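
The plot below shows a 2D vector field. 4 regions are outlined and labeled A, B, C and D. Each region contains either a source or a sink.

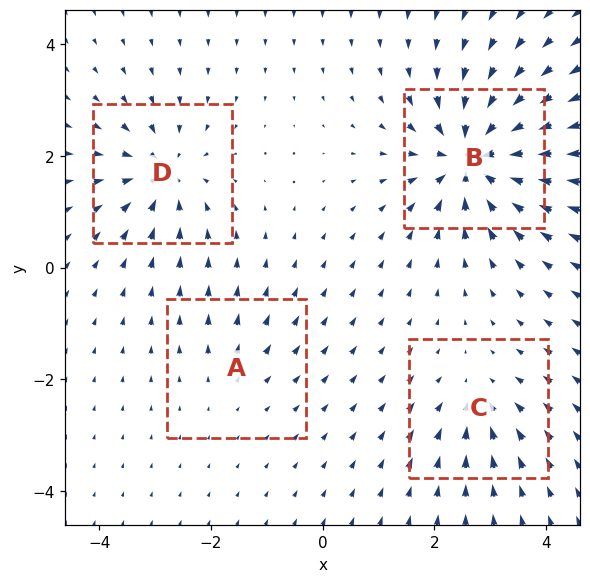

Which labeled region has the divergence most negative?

B

Divergence at each region's feature centre — A: about +2, B: about -9, C: about -4, D: about -6. Region B is most negative.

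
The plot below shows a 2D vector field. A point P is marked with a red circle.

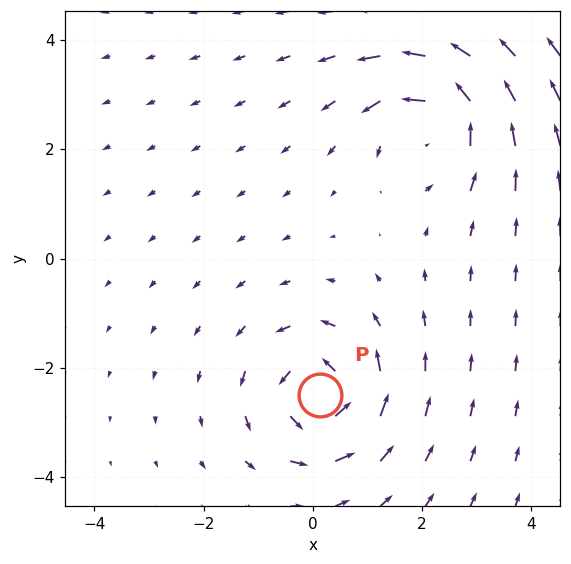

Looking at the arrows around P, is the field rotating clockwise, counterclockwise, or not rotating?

counterclockwise

Near P at (0.1, -2.5) the arrows circulate counterclockwise. The curl (z-component) there is about +6; positive curl means counterclockwise rotation.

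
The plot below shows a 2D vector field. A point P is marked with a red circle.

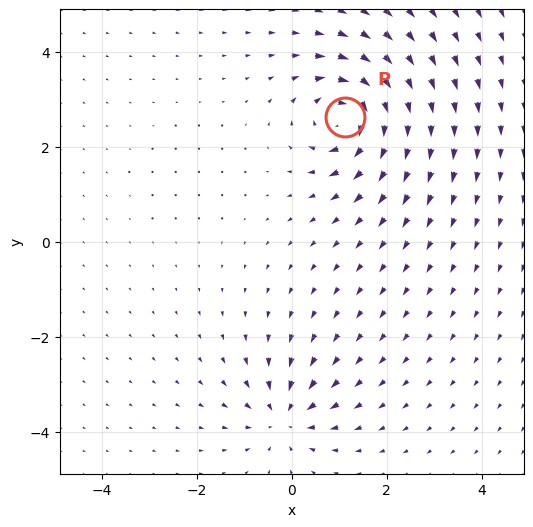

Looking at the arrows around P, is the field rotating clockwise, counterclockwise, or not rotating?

clockwise

Near P at (1.1, 2.6) the arrows circulate clockwise. The curl (z-component) there is about -7; negative curl means clockwise rotation.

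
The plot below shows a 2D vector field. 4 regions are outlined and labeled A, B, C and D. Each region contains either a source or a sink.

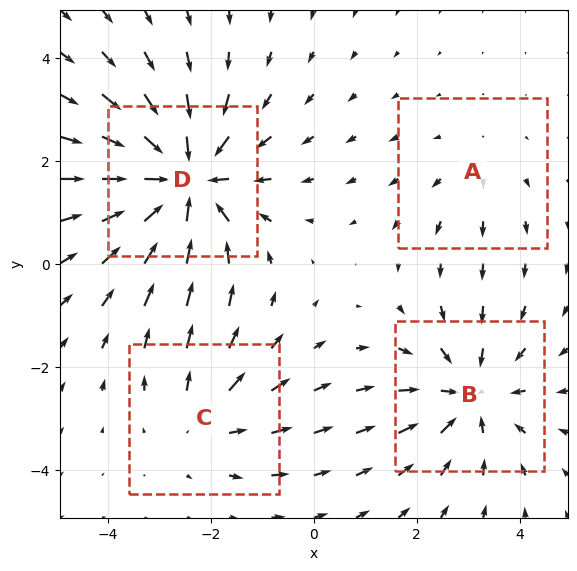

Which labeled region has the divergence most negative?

D

Divergence at each region's feature centre — A: about +2, B: about -4, C: about +3, D: about -6. Region D is most negative.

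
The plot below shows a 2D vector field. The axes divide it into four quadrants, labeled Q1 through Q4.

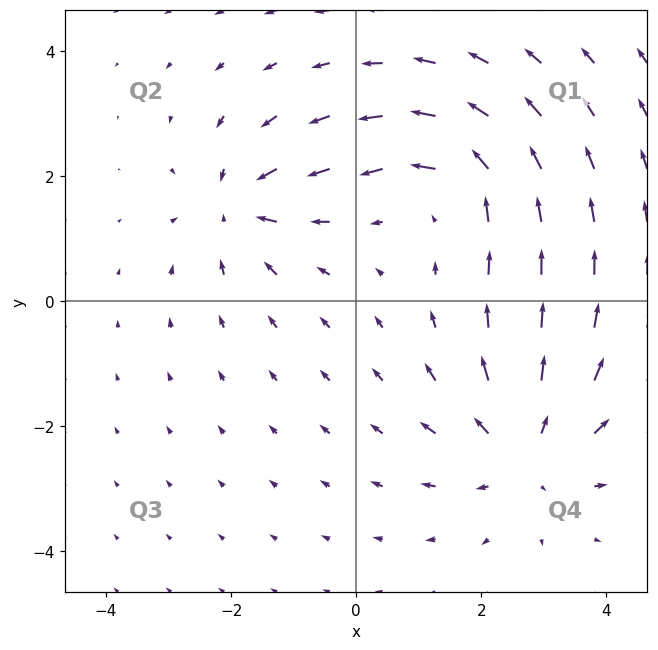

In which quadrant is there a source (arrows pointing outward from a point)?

Q4

The source sits at approximately (2.7, -2.4), which lies in quadrant Q4. The divergence there is about +3, positive as expected for a source.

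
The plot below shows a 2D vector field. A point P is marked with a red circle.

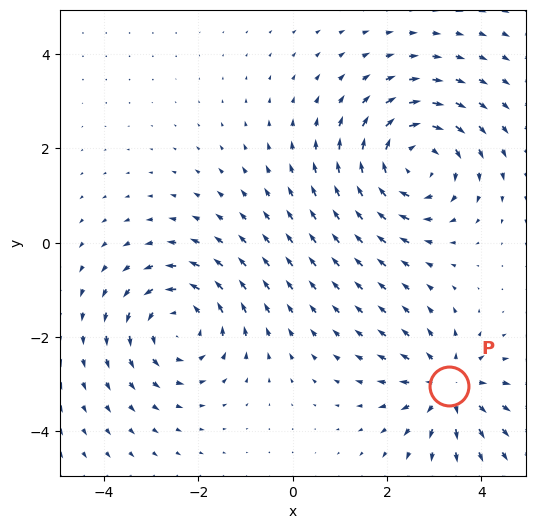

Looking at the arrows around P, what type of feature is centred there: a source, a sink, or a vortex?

source

At P (3.3, -3.0) the arrows spread outward. Divergence about +4, curl ≈0 — positive divergence with near-zero curl is a source.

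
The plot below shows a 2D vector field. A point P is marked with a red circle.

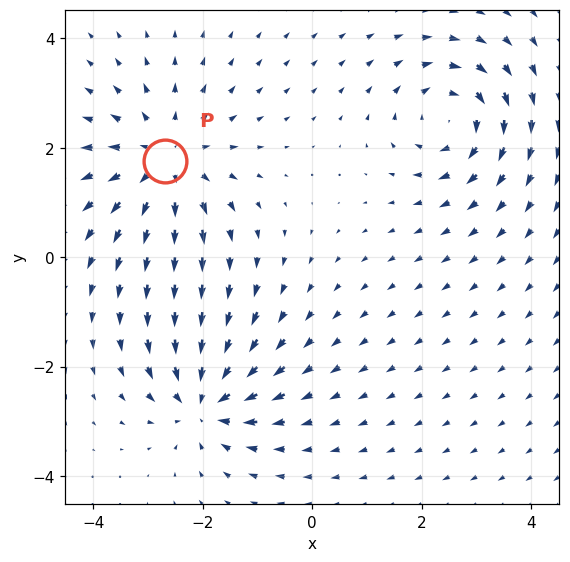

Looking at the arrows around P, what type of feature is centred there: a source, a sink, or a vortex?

At P (-2.7, 1.8) the arrows spread outward. Divergence about +4, curl ≈0 — positive divergence with near-zero curl is a source.

source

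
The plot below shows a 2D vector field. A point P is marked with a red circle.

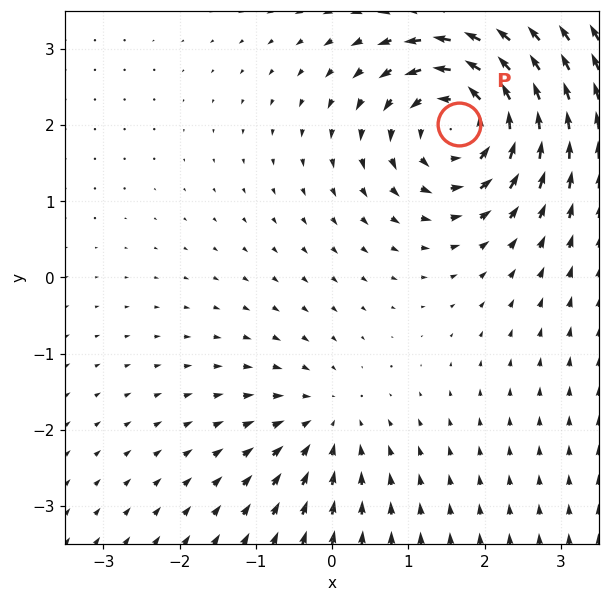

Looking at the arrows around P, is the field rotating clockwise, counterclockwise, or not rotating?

Near P at (1.7, 2.0) the arrows circulate counterclockwise. The curl (z-component) there is about +6; positive curl means counterclockwise rotation.

counterclockwise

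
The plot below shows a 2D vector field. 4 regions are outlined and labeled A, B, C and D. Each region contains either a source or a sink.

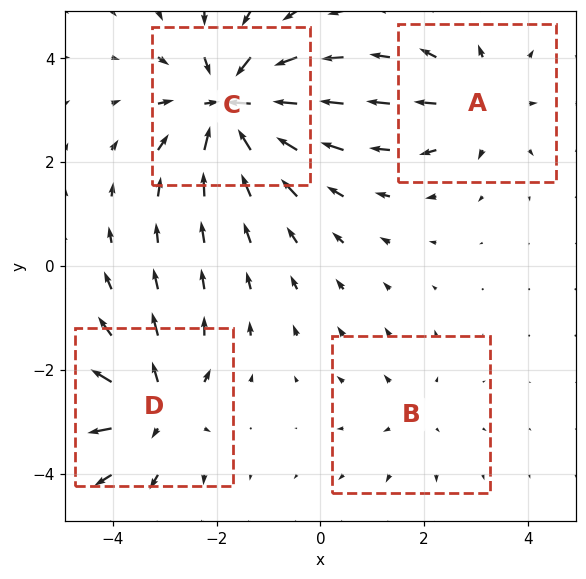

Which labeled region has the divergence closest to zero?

Divergence at each region's feature centre — A: about +4, B: about +2, C: about -8, D: about +5. Region B is closest to zero.

B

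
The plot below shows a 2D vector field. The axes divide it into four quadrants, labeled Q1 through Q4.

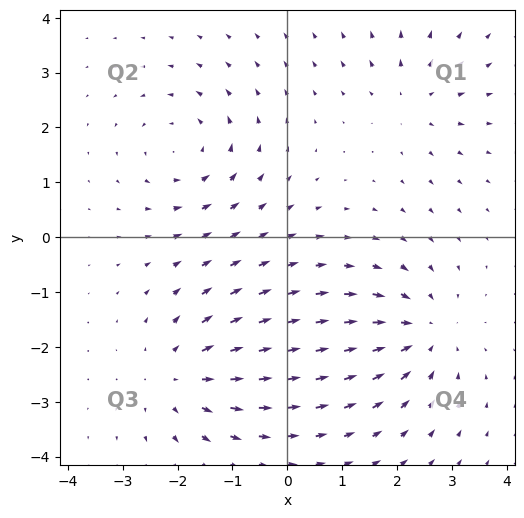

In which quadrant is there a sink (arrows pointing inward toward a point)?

Q4

The sink sits at approximately (2.5, -1.7), which lies in quadrant Q4. The divergence there is about -4, negative as expected for a sink.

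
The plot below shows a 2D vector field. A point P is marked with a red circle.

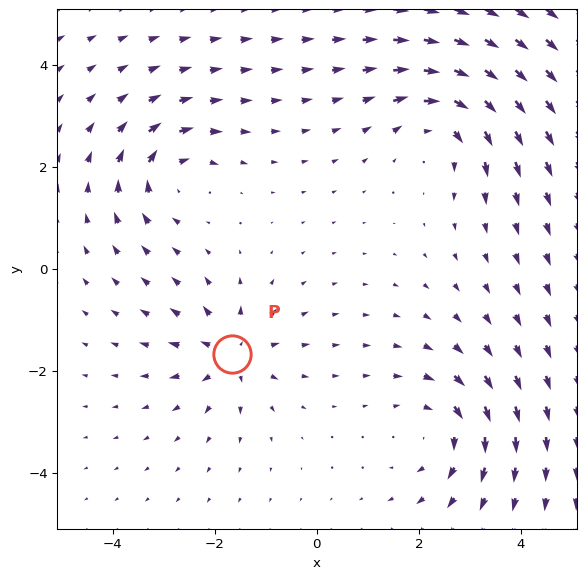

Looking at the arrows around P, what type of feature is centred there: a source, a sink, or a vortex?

At P (-1.7, -1.7) the arrows spread outward. Divergence about +4, curl ≈0 — positive divergence with near-zero curl is a source.

source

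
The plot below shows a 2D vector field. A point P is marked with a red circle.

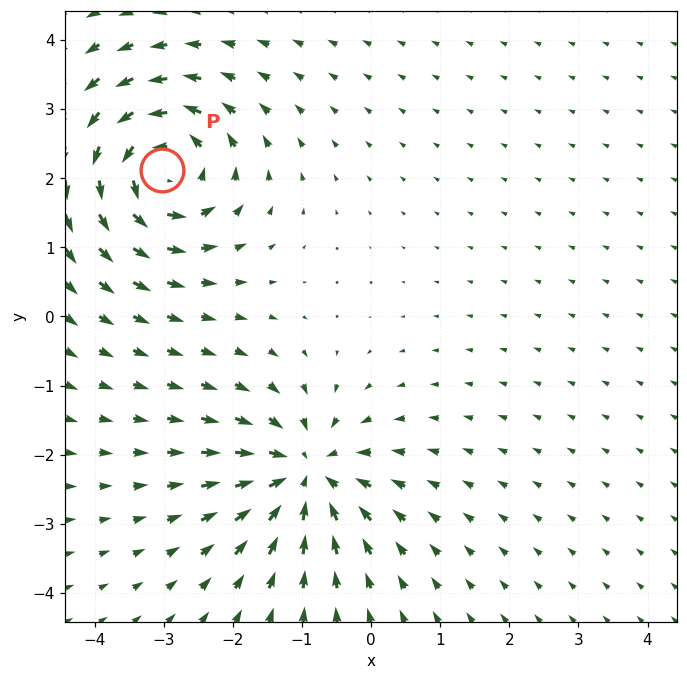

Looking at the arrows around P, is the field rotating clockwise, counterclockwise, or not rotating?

counterclockwise

Near P at (-3.0, 2.1) the arrows circulate counterclockwise. The curl (z-component) there is about +6; positive curl means counterclockwise rotation.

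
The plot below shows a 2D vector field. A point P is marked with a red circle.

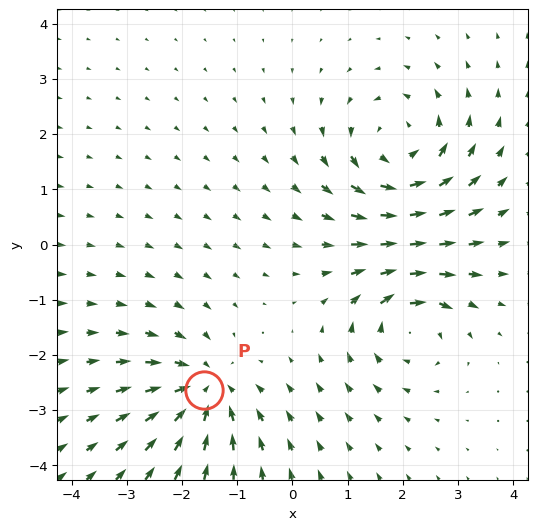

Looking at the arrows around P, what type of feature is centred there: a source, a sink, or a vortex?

At P (-1.6, -2.6) the arrows converge inward. Divergence about -5, curl ≈0 — negative divergence with near-zero curl is a sink.

sink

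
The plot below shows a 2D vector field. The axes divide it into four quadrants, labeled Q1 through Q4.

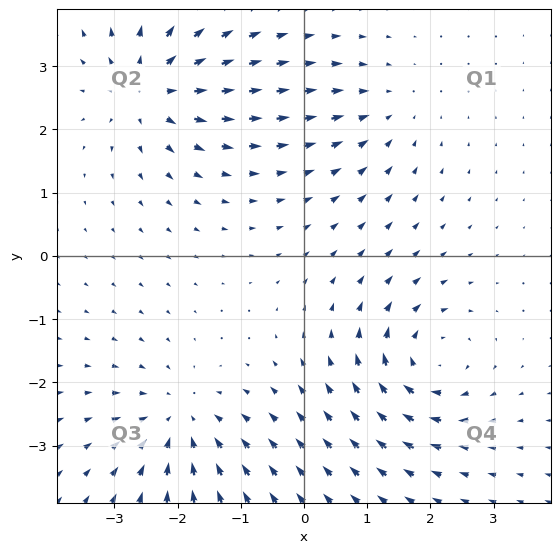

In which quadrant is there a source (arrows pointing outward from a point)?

The source sits at approximately (-2.4, 2.7), which lies in quadrant Q2. The divergence there is about +6, positive as expected for a source.

Q2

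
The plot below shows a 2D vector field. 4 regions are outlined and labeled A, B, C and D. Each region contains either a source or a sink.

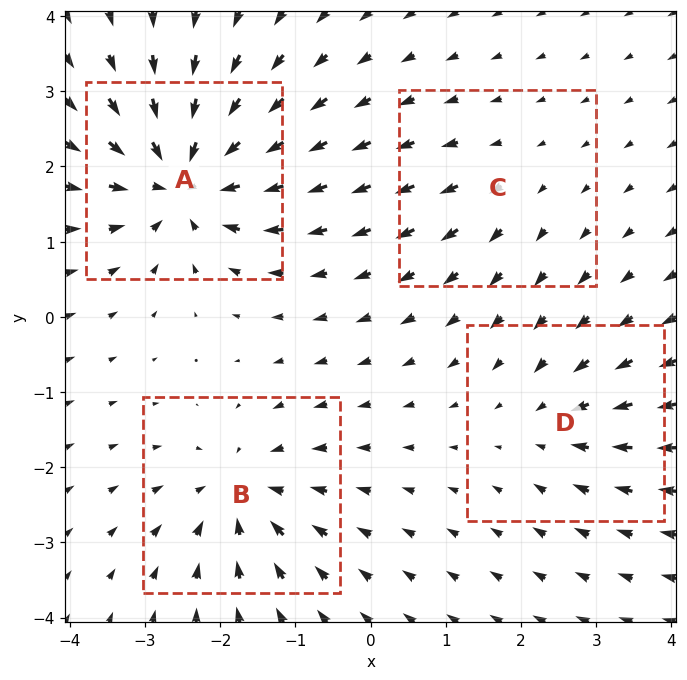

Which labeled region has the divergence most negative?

A

Divergence at each region's feature centre — A: about -8, B: about -6, C: about +2, D: about -4. Region A is most negative.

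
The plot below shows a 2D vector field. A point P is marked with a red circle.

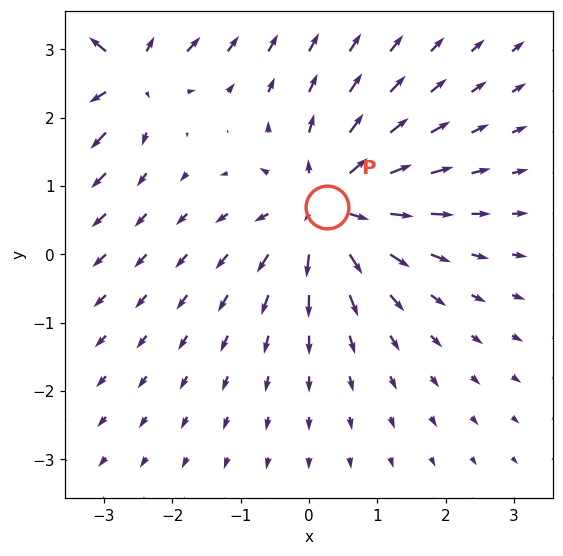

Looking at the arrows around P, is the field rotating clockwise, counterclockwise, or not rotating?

not rotating

Near P at (0.3, 0.7) the arrows show no circulation. The curl there is ≈0.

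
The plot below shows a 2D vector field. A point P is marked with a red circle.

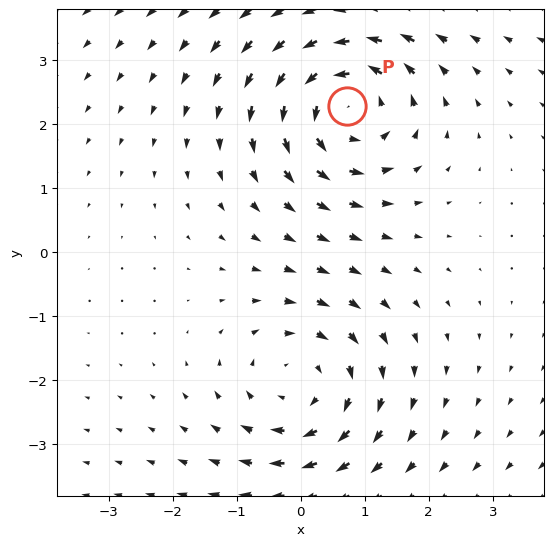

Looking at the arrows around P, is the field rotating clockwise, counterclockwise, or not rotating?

counterclockwise

Near P at (0.7, 2.3) the arrows circulate counterclockwise. The curl (z-component) there is about +3; positive curl means counterclockwise rotation.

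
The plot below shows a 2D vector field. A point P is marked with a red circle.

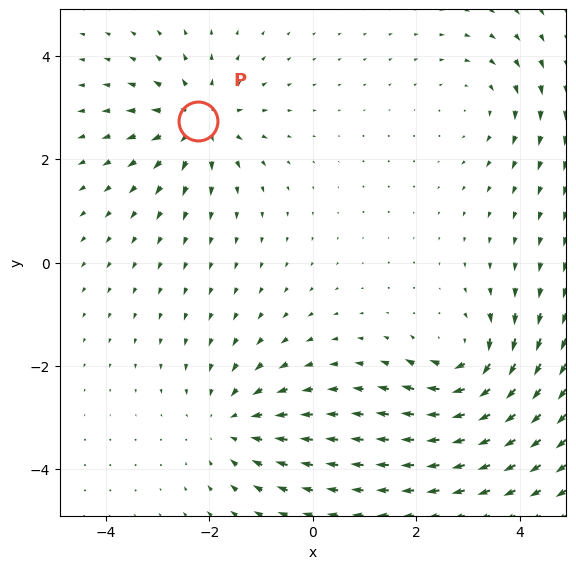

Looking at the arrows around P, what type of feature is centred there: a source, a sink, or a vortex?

source

At P (-2.2, 2.7) the arrows spread outward. Divergence about +5, curl ≈0 — positive divergence with near-zero curl is a source.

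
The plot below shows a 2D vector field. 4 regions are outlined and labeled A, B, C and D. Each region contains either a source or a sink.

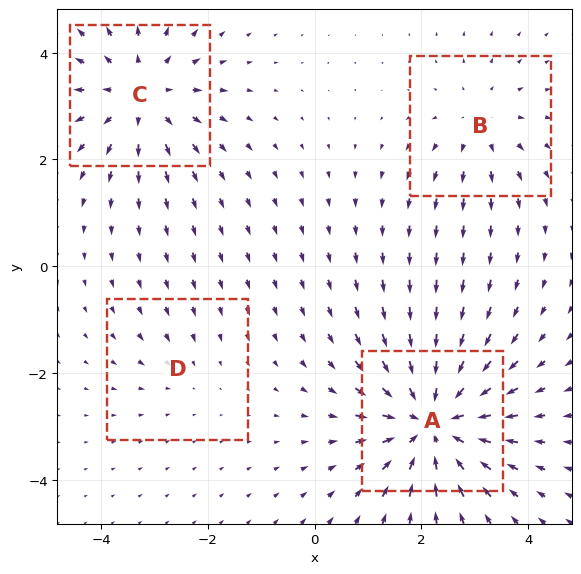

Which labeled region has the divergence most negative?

A

Divergence at each region's feature centre — A: about -7, B: about +3, C: about +5, D: about -2. Region A is most negative.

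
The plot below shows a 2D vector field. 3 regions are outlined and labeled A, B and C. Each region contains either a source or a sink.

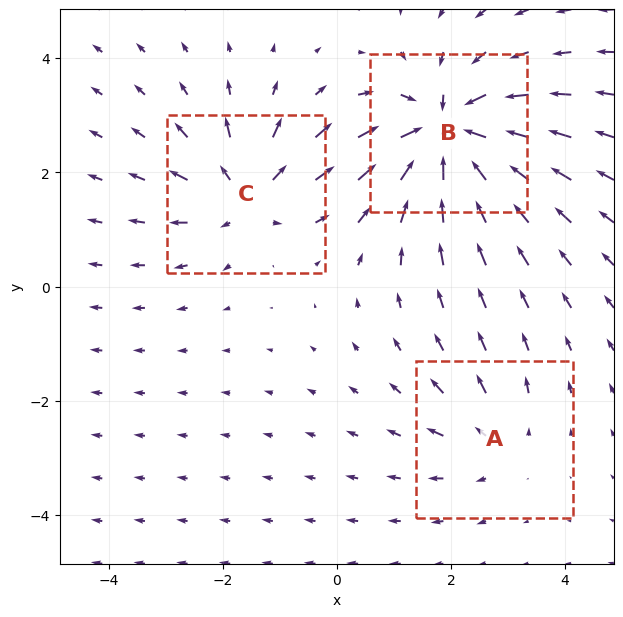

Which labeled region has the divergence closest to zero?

A

Divergence at each region's feature centre — A: about +2, B: about -6, C: about +4. Region A is closest to zero.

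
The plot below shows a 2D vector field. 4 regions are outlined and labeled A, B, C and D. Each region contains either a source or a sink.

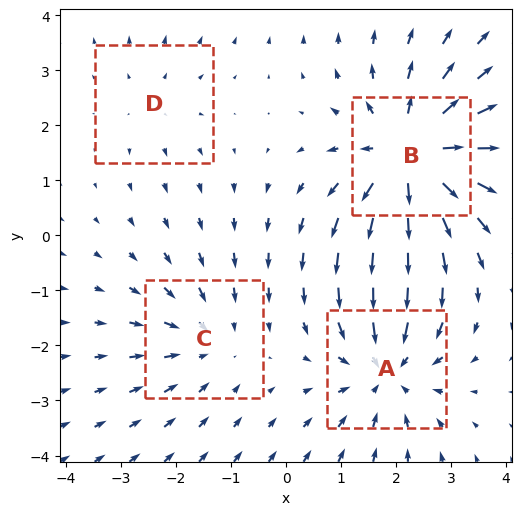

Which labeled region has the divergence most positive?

Divergence at each region's feature centre — A: about -4, B: about +6, C: about -3, D: about +2. Region B is most positive.

B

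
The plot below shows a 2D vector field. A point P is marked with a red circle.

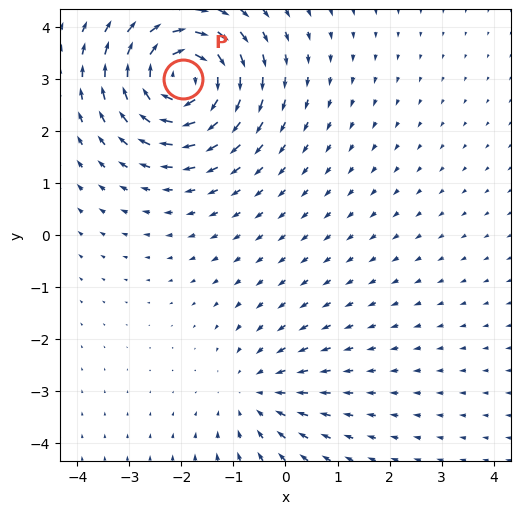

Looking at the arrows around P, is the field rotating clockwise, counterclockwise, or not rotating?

clockwise

Near P at (-2.0, 3.0) the arrows circulate clockwise. The curl (z-component) there is about -6; negative curl means clockwise rotation.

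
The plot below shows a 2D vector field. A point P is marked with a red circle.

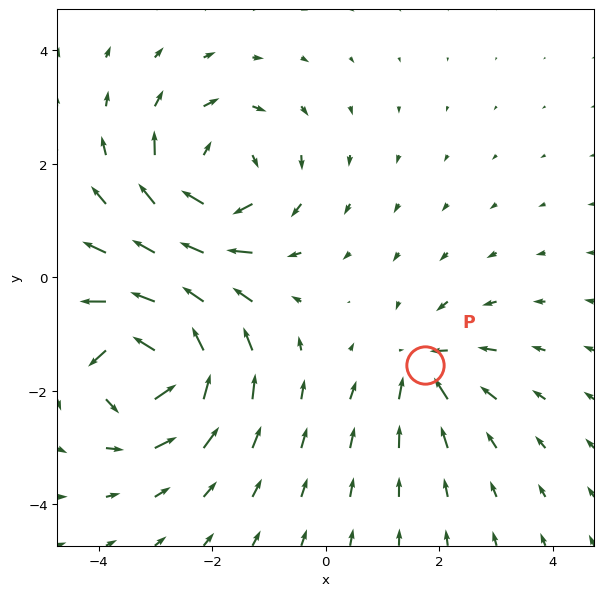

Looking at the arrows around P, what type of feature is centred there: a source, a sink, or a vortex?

sink

At P (1.7, -1.5) the arrows converge inward. Divergence about -4, curl ≈0 — negative divergence with near-zero curl is a sink.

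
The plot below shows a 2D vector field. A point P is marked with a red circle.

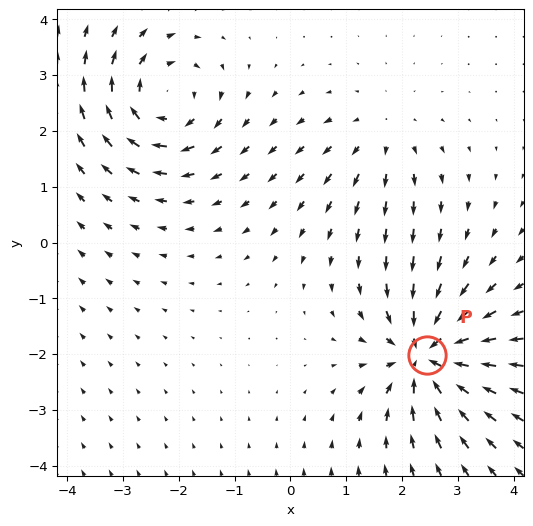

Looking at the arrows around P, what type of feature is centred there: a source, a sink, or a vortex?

sink

At P (2.4, -2.0) the arrows converge inward. Divergence about -7, curl ≈0 — negative divergence with near-zero curl is a sink.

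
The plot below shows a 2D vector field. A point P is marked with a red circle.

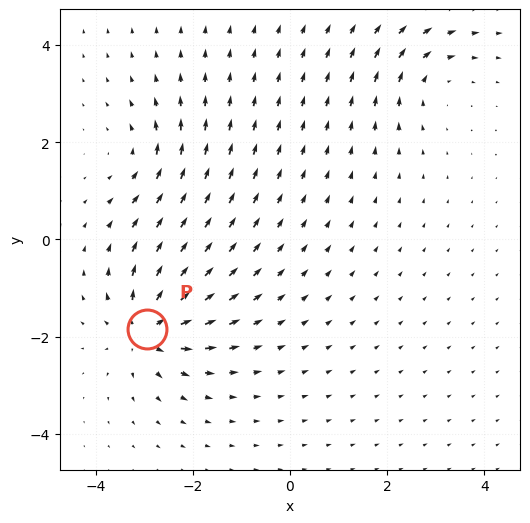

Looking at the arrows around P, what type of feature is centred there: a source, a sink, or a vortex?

source

At P (-2.9, -1.8) the arrows spread outward. Divergence about +7, curl ≈0 — positive divergence with near-zero curl is a source.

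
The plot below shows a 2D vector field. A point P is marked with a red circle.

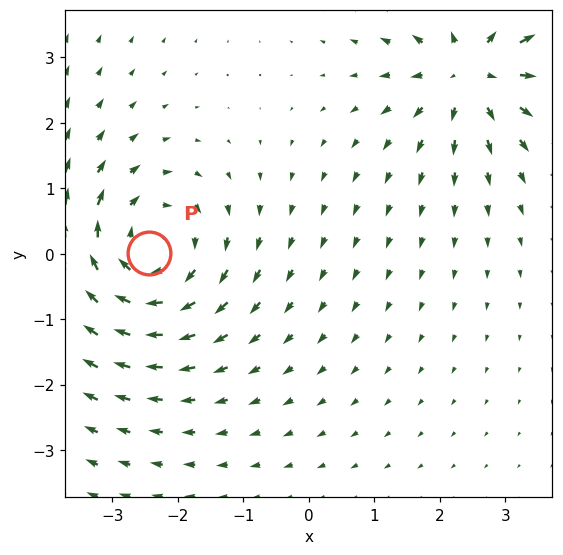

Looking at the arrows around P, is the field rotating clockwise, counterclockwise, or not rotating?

clockwise

Near P at (-2.4, 0.0) the arrows circulate clockwise. The curl (z-component) there is about -4; negative curl means clockwise rotation.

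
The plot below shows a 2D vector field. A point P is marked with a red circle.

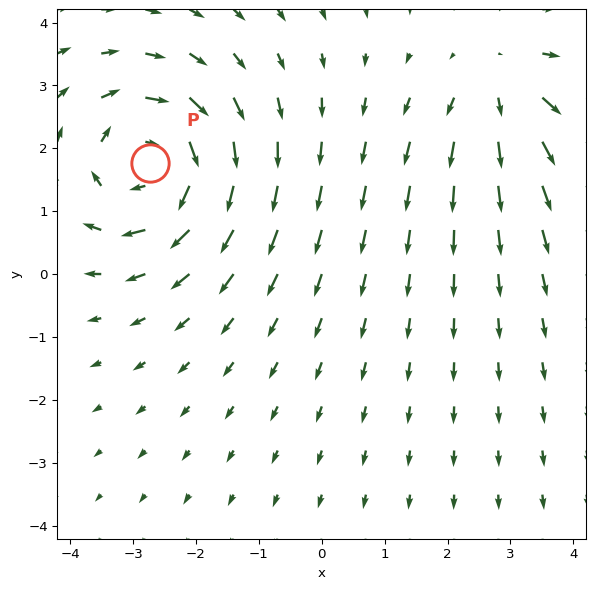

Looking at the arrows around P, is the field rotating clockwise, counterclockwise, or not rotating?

Near P at (-2.7, 1.8) the arrows circulate clockwise. The curl (z-component) there is about -4; negative curl means clockwise rotation.

clockwise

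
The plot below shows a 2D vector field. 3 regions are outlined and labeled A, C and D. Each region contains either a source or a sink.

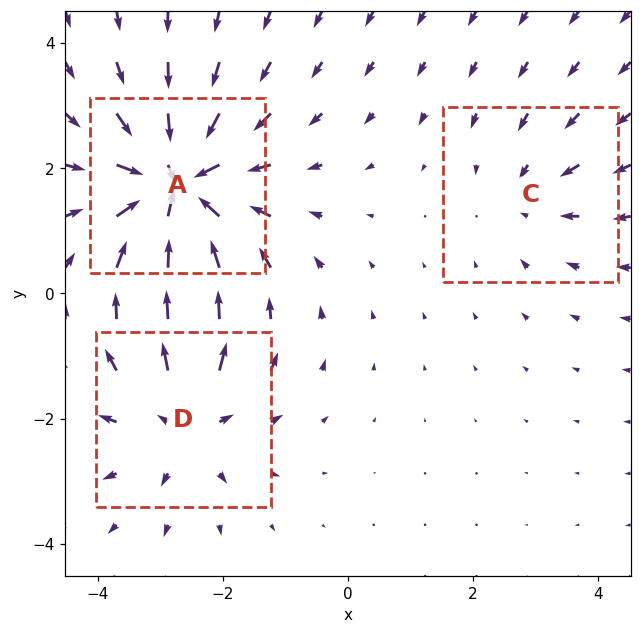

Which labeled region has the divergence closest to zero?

Divergence at each region's feature centre — A: about -5, C: about -2, D: about +3. Region C is closest to zero.

C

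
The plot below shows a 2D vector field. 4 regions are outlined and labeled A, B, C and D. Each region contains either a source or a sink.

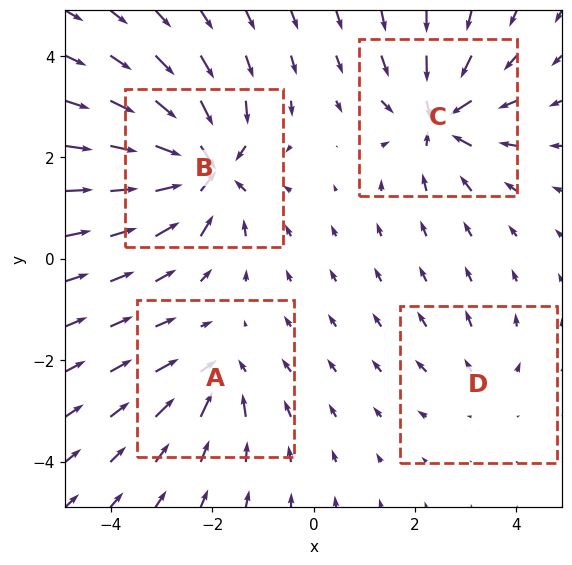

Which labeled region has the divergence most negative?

B

Divergence at each region's feature centre — A: about -4, B: about -8, C: about -7, D: about +3. Region B is most negative.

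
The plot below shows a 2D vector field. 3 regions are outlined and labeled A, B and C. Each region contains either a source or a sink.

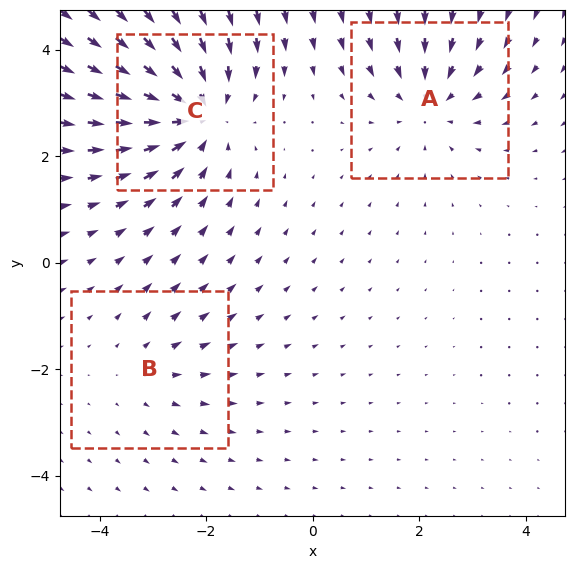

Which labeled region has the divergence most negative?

Divergence at each region's feature centre — A: about -3, B: about +2, C: about -5. Region C is most negative.

C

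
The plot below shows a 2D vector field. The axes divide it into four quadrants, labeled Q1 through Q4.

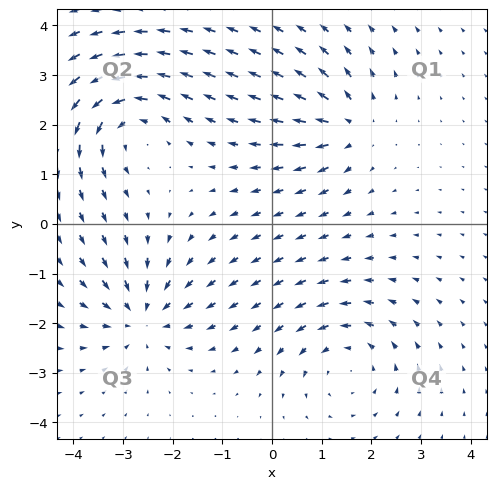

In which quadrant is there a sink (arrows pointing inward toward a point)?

Q3

The sink sits at approximately (-2.6, -1.9), which lies in quadrant Q3. The divergence there is about -5, negative as expected for a sink.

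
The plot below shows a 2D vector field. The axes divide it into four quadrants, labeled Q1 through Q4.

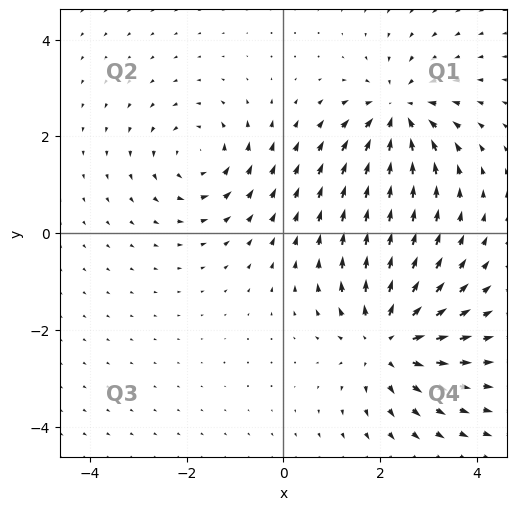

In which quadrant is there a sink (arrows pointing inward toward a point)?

Q1

The sink sits at approximately (2.4, 2.5), which lies in quadrant Q1. The divergence there is about -4, negative as expected for a sink.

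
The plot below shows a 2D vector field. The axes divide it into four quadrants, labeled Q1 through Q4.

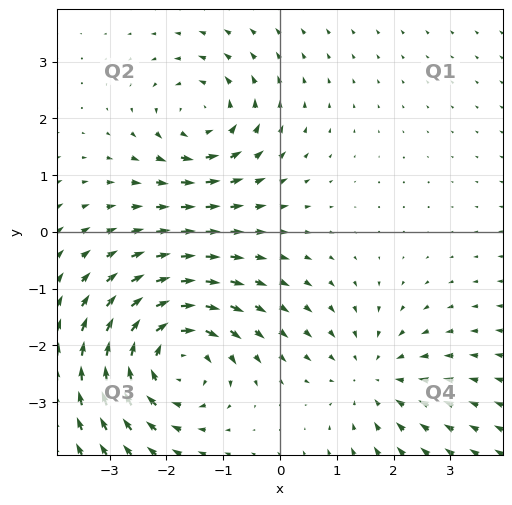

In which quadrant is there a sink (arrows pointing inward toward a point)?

Q4

The sink sits at approximately (1.6, -2.6), which lies in quadrant Q4. The divergence there is about -3, negative as expected for a sink.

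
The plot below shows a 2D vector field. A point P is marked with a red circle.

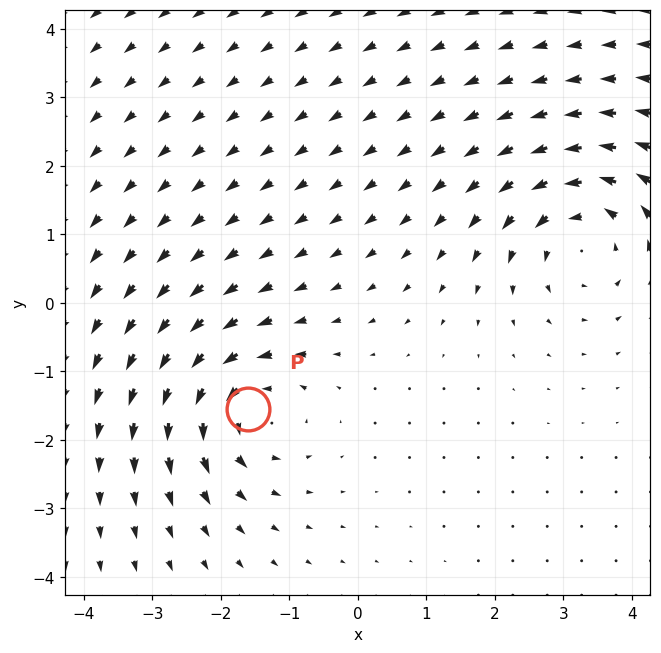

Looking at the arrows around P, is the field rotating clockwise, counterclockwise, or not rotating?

counterclockwise

Near P at (-1.6, -1.6) the arrows circulate counterclockwise. The curl (z-component) there is about +4; positive curl means counterclockwise rotation.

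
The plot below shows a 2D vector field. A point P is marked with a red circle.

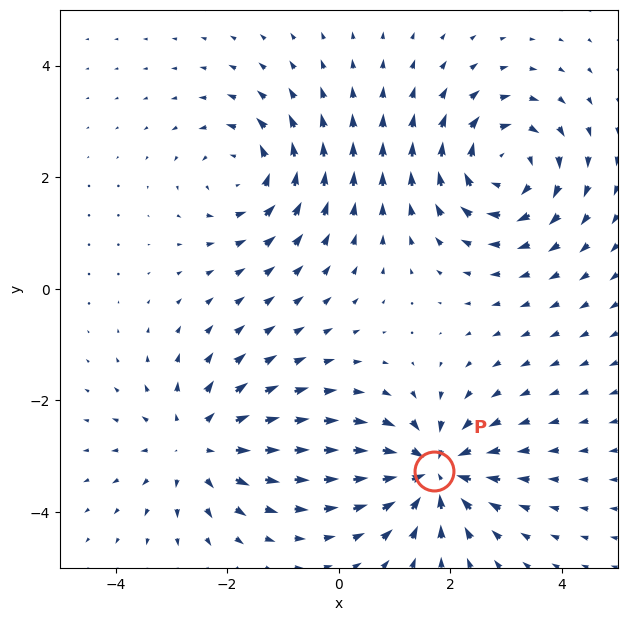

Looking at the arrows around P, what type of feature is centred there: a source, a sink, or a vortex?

At P (1.7, -3.3) the arrows converge inward. Divergence about -7, curl ≈0 — negative divergence with near-zero curl is a sink.

sink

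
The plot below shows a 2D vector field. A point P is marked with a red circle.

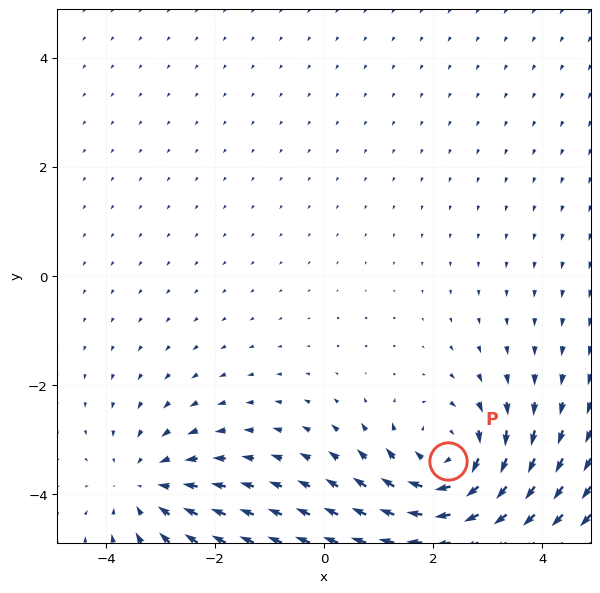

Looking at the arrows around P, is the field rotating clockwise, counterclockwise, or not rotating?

clockwise

Near P at (2.3, -3.4) the arrows circulate clockwise. The curl (z-component) there is about -5; negative curl means clockwise rotation.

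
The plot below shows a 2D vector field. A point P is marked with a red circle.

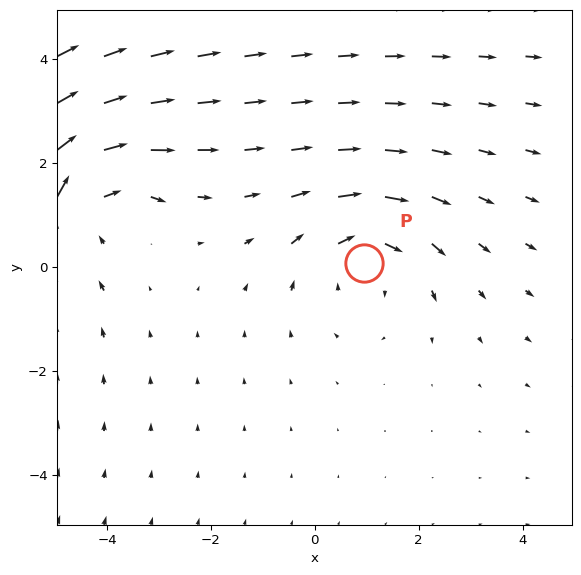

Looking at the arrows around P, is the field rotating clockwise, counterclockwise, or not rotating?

clockwise

Near P at (0.9, 0.1) the arrows circulate clockwise. The curl (z-component) there is about -2; negative curl means clockwise rotation.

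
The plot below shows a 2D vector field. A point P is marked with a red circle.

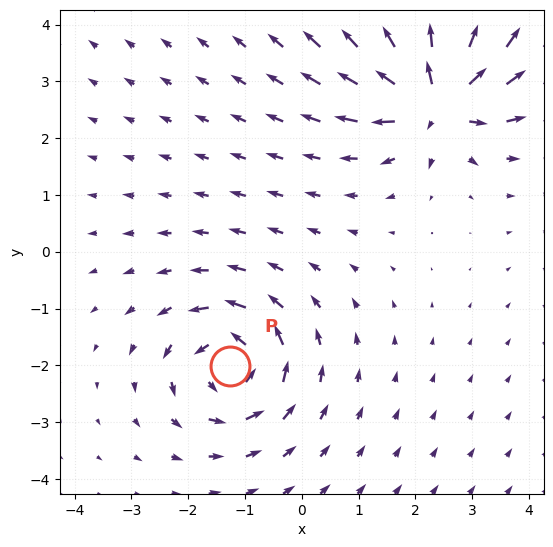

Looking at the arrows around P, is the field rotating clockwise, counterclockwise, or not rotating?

Near P at (-1.3, -2.0) the arrows circulate counterclockwise. The curl (z-component) there is about +5; positive curl means counterclockwise rotation.

counterclockwise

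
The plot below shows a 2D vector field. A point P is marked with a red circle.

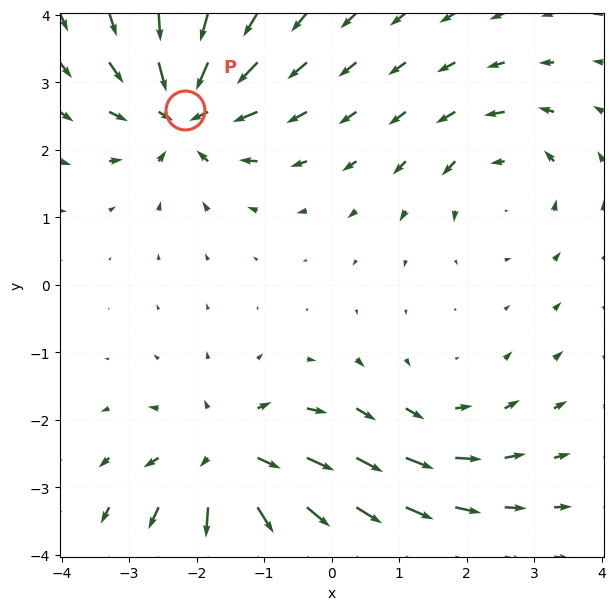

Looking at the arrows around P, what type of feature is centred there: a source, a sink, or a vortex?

At P (-2.2, 2.6) the arrows converge inward. Divergence about -6, curl ≈0 — negative divergence with near-zero curl is a sink.

sink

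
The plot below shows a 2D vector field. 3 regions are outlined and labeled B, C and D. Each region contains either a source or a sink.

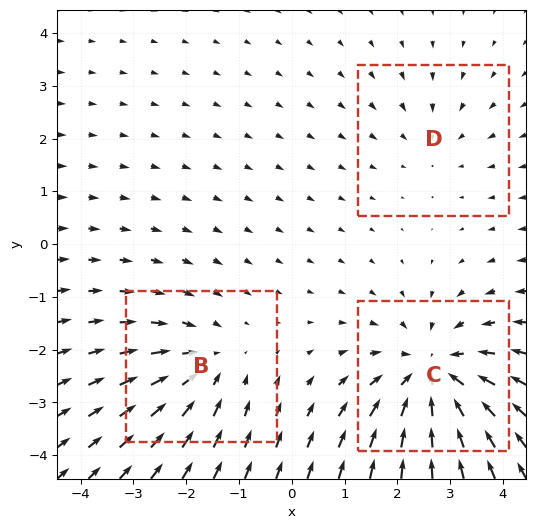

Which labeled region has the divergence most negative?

C

Divergence at each region's feature centre — B: about -3, C: about -5, D: about -2. Region C is most negative.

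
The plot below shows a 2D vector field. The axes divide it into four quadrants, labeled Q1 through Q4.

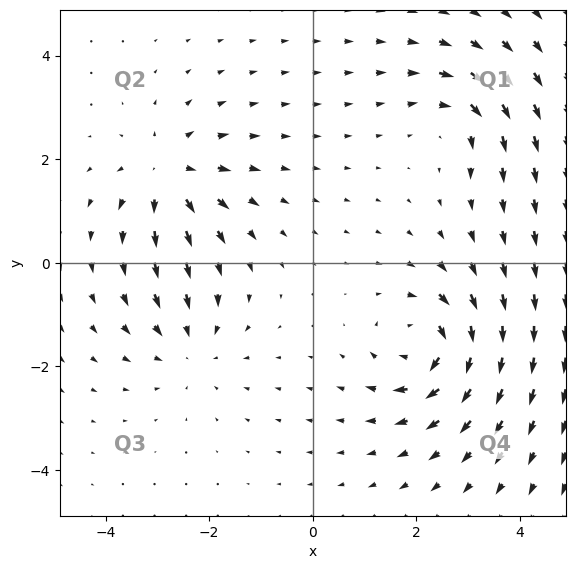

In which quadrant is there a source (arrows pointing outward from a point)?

The source sits at approximately (-2.8, 1.7), which lies in quadrant Q2. The divergence there is about +5, positive as expected for a source.

Q2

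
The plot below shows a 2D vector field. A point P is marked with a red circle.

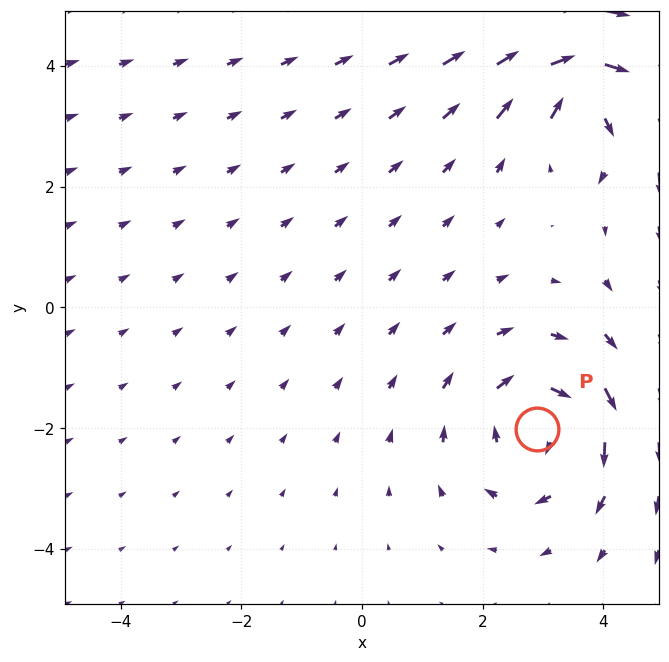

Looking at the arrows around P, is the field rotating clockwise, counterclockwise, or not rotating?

Near P at (2.9, -2.0) the arrows circulate clockwise. The curl (z-component) there is about -4; negative curl means clockwise rotation.

clockwise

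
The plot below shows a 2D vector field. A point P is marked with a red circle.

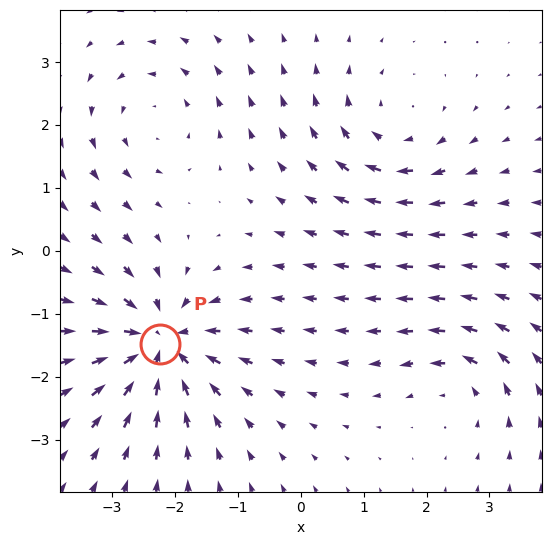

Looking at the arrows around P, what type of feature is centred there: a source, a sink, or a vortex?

At P (-2.2, -1.5) the arrows converge inward. Divergence about -6, curl ≈0 — negative divergence with near-zero curl is a sink.

sink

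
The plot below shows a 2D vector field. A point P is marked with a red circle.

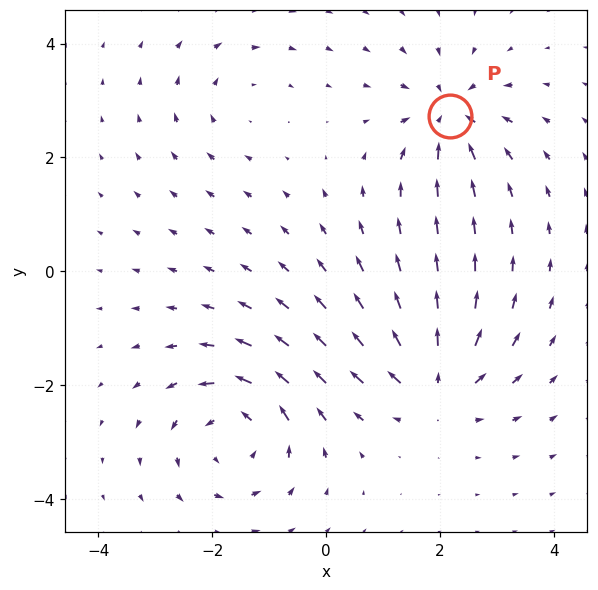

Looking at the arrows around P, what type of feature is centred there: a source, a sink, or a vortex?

sink

At P (2.2, 2.7) the arrows converge inward. Divergence about -5, curl ≈0 — negative divergence with near-zero curl is a sink.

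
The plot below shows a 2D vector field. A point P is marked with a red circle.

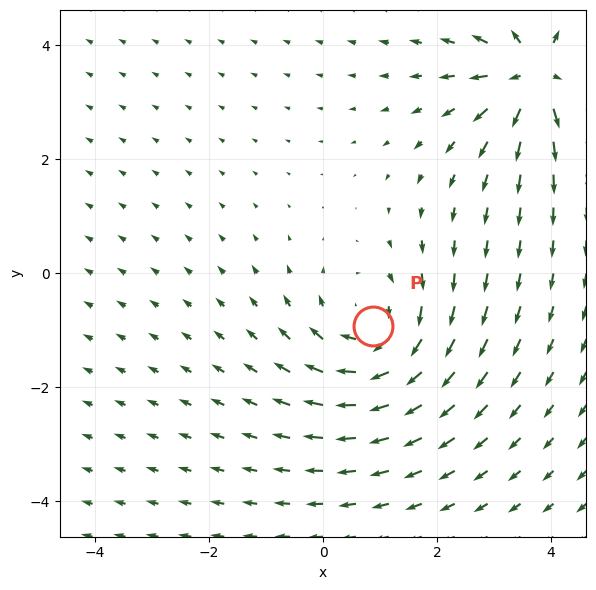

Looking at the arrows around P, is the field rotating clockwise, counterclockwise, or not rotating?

clockwise

Near P at (0.9, -0.9) the arrows circulate clockwise. The curl (z-component) there is about -4; negative curl means clockwise rotation.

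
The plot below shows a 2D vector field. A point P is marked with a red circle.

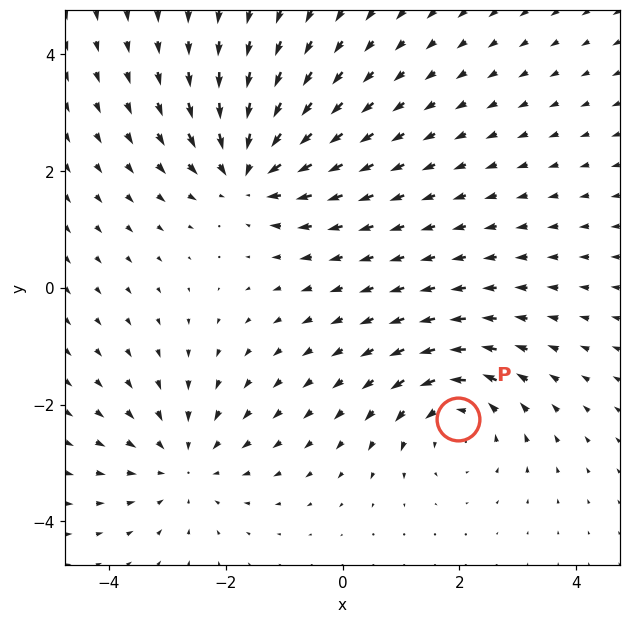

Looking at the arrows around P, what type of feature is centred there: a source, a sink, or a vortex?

vortex

At P (2.0, -2.2) the arrows circulate counterclockwise. Divergence ≈0, curl about +4 — near-zero divergence with nonzero curl is a vortex.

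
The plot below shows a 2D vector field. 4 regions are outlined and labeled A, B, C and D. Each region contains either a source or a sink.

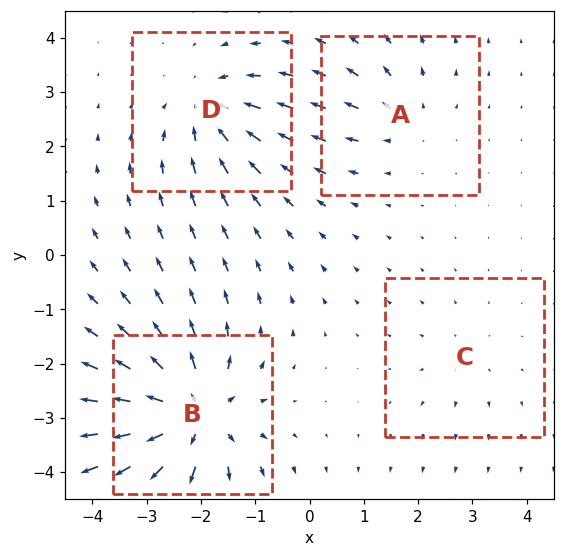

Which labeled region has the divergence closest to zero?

Divergence at each region's feature centre — A: about +3, B: about +8, C: about +2, D: about -5. Region C is closest to zero.

C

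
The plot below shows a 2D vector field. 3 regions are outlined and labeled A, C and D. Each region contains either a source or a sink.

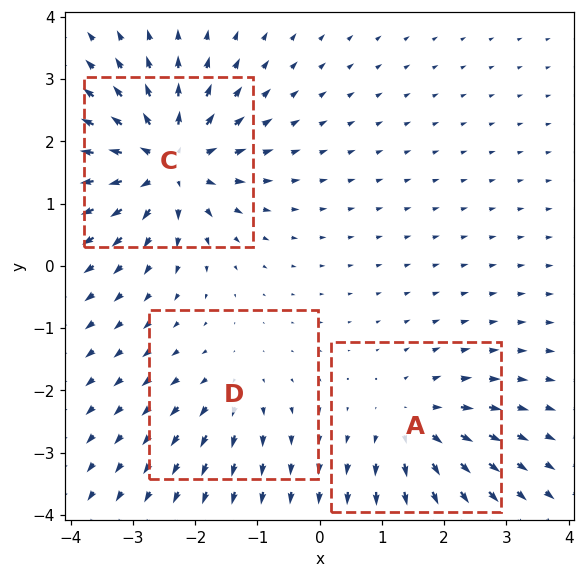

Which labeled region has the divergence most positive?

Divergence at each region's feature centre — A: about +4, C: about +6, D: about +3. Region C is most positive.

C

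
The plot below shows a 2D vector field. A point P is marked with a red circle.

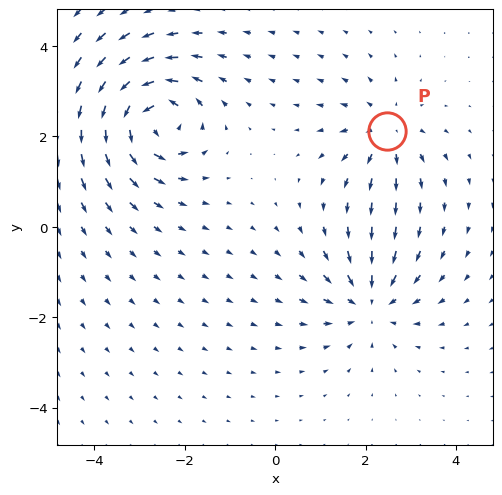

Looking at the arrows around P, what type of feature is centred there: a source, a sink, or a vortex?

At P (2.5, 2.1) the arrows spread outward. Divergence about +4, curl ≈0 — positive divergence with near-zero curl is a source.

source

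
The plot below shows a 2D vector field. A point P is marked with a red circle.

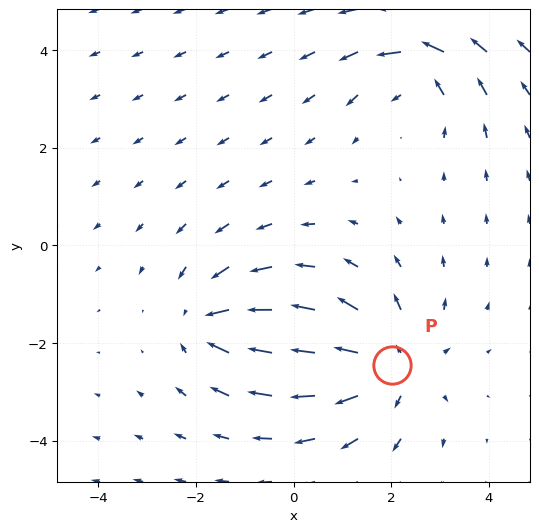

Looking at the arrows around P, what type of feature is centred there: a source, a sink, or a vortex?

source

At P (2.0, -2.4) the arrows spread outward. Divergence about +4, curl ≈0 — positive divergence with near-zero curl is a source.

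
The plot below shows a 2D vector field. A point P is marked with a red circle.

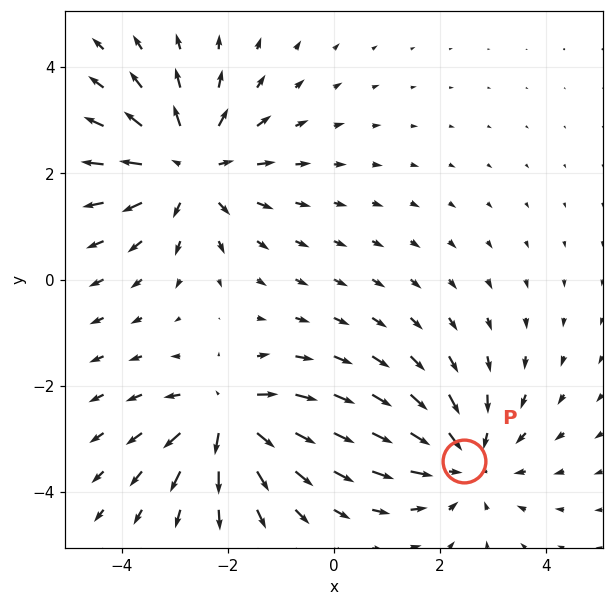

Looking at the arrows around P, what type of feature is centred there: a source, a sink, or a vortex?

At P (2.5, -3.4) the arrows converge inward. Divergence about -3, curl ≈0 — negative divergence with near-zero curl is a sink.

sink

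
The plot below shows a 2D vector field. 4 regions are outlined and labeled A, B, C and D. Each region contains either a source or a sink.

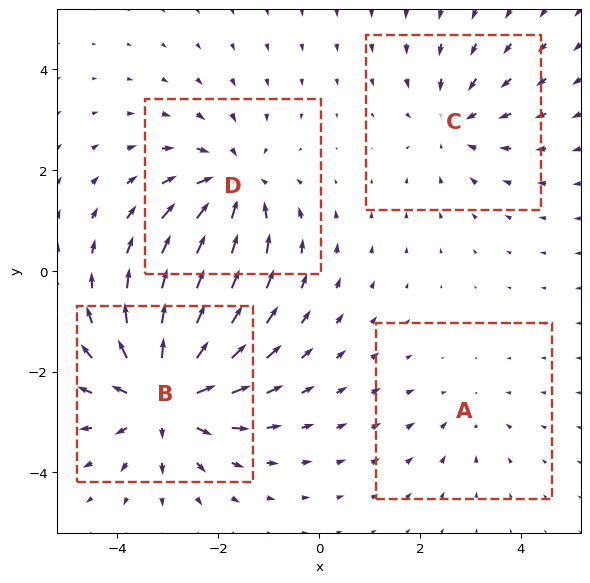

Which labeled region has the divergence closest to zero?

Divergence at each region's feature centre — A: about -2, B: about +6, C: about -3, D: about -4. Region A is closest to zero.

A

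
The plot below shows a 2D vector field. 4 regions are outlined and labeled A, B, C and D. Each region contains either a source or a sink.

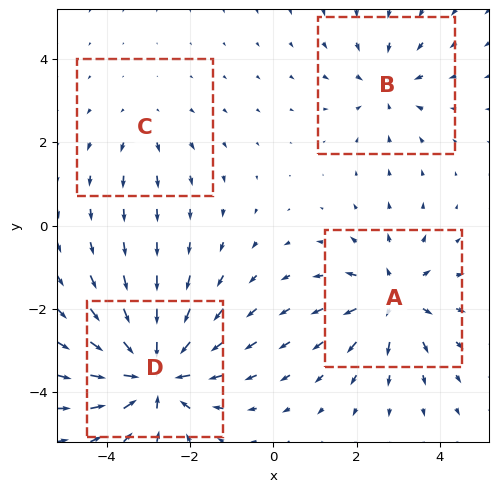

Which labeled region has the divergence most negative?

Divergence at each region's feature centre — A: about +5, B: about -3, C: about +2, D: about -7. Region D is most negative.

D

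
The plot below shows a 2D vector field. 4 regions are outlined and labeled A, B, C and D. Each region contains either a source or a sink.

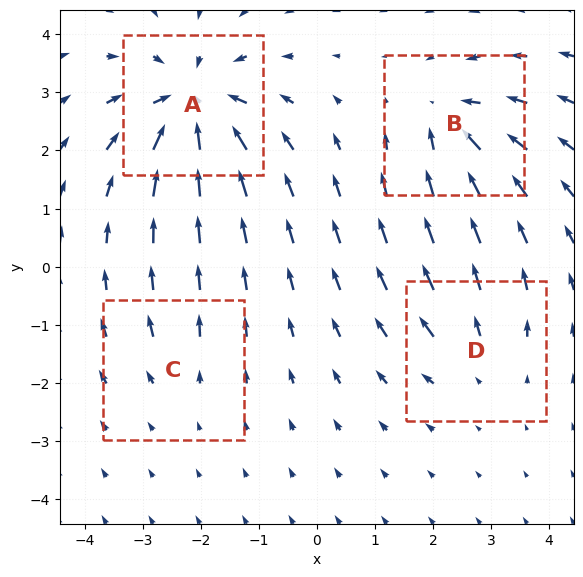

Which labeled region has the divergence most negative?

Divergence at each region's feature centre — A: about -7, B: about -5, C: about +2, D: about +3. Region A is most negative.

A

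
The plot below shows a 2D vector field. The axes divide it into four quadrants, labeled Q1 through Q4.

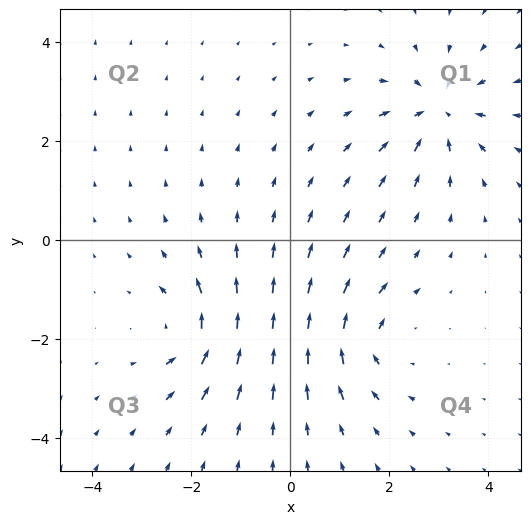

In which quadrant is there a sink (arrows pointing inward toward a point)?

The sink sits at approximately (3.0, 2.6), which lies in quadrant Q1. The divergence there is about -5, negative as expected for a sink.

Q1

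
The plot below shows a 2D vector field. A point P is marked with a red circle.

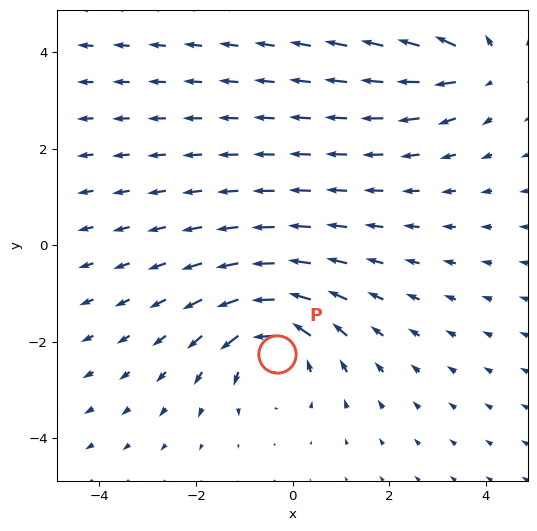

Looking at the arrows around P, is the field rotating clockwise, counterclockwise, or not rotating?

Near P at (-0.3, -2.2) the arrows circulate counterclockwise. The curl (z-component) there is about +4; positive curl means counterclockwise rotation.

counterclockwise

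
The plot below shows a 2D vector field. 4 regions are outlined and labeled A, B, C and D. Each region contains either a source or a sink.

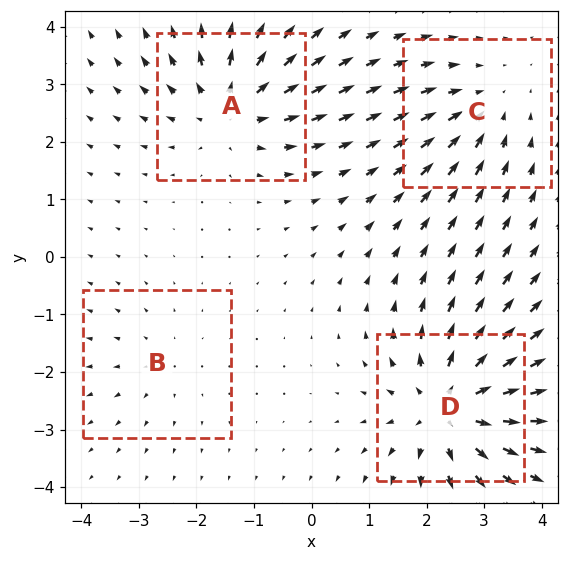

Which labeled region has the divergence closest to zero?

B

Divergence at each region's feature centre — A: about +5, B: about +2, C: about -4, D: about +7. Region B is closest to zero.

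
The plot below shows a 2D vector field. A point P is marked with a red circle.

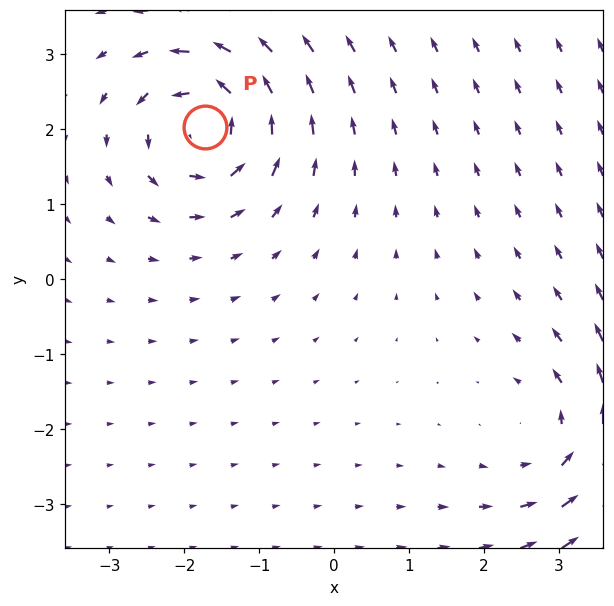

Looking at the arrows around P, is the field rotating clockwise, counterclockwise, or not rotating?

Near P at (-1.7, 2.0) the arrows circulate counterclockwise. The curl (z-component) there is about +7; positive curl means counterclockwise rotation.

counterclockwise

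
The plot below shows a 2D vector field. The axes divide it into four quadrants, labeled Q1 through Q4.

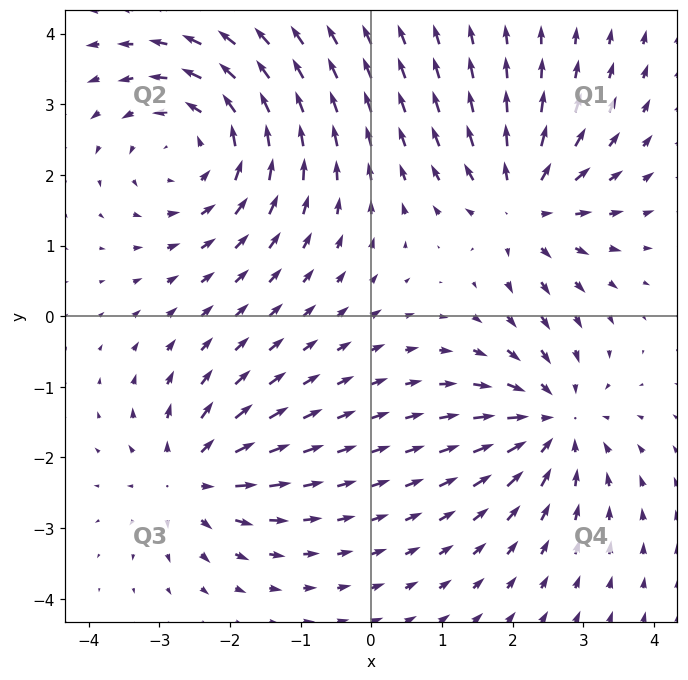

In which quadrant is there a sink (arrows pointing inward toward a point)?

The sink sits at approximately (2.6, -1.5), which lies in quadrant Q4. The divergence there is about -4, negative as expected for a sink.

Q4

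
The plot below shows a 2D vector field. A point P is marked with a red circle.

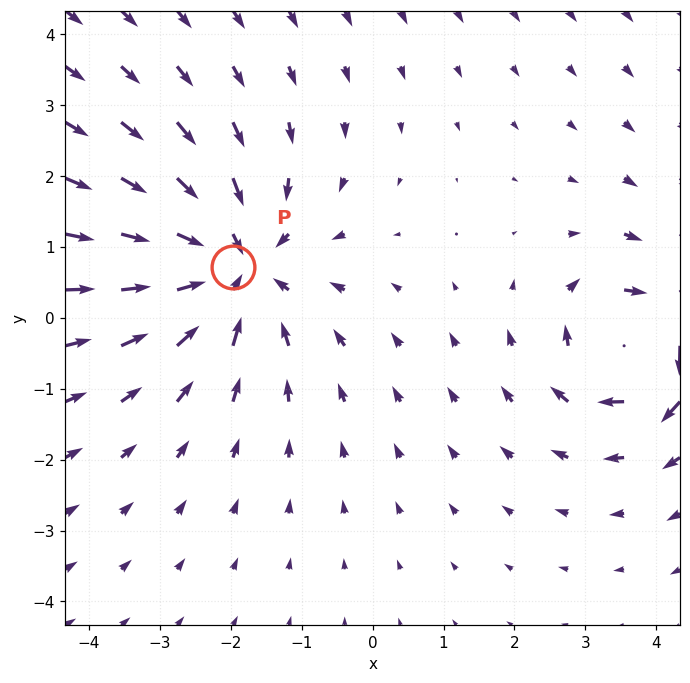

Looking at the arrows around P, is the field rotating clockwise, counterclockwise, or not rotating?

not rotating

Near P at (-2.0, 0.7) the arrows show no circulation. The curl there is ≈0.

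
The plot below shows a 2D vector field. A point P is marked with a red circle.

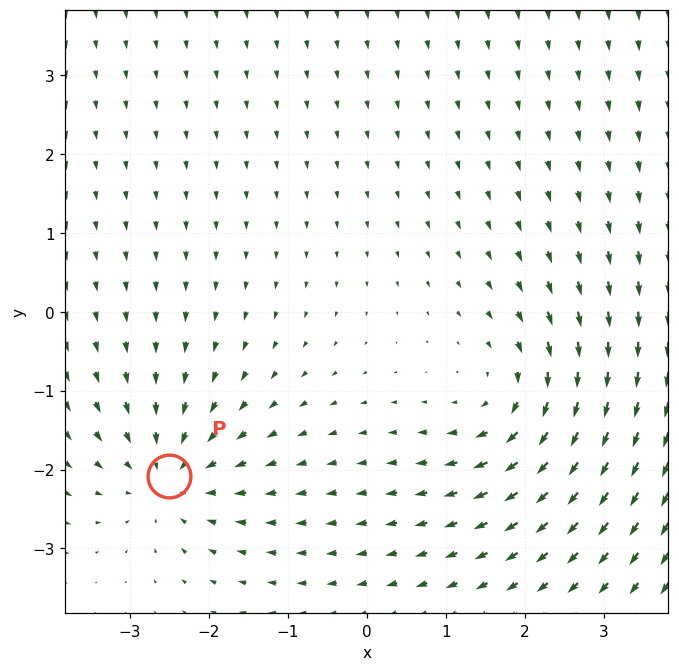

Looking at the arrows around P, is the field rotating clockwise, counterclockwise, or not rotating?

Near P at (-2.5, -2.1) the arrows show no circulation. The curl there is ≈0.

not rotating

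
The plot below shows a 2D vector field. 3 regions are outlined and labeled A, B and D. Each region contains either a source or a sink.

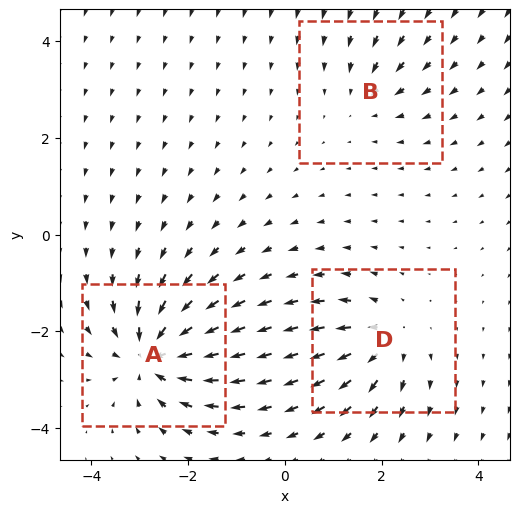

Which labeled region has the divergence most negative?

Divergence at each region's feature centre — A: about -6, B: about -2, D: about +4. Region A is most negative.

A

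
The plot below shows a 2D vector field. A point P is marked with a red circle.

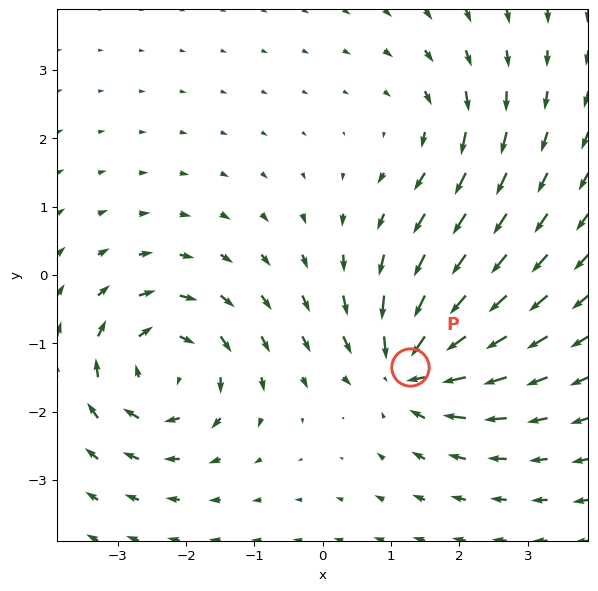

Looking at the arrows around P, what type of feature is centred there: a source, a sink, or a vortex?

At P (1.3, -1.3) the arrows converge inward. Divergence about -6, curl ≈0 — negative divergence with near-zero curl is a sink.

sink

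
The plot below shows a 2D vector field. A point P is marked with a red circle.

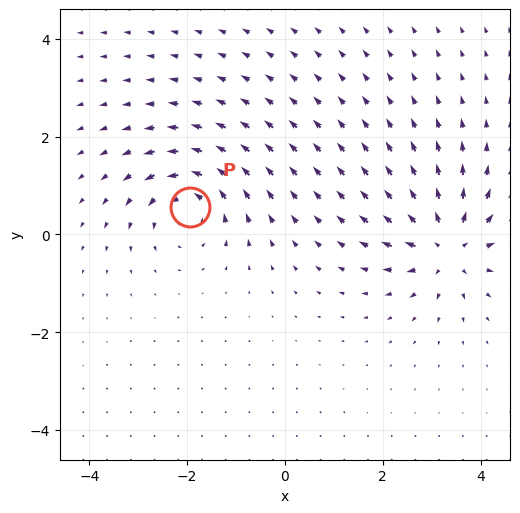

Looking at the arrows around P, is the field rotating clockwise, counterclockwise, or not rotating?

Near P at (-1.9, 0.6) the arrows circulate counterclockwise. The curl (z-component) there is about +5; positive curl means counterclockwise rotation.

counterclockwise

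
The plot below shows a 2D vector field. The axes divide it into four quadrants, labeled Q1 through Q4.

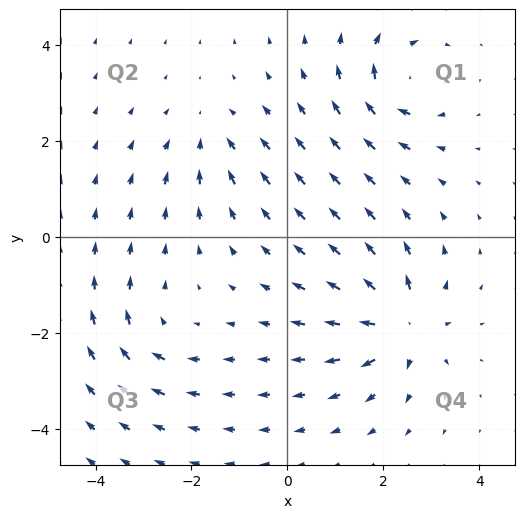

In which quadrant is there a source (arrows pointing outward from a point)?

Q4

The source sits at approximately (2.4, -1.9), which lies in quadrant Q4. The divergence there is about +6, positive as expected for a source.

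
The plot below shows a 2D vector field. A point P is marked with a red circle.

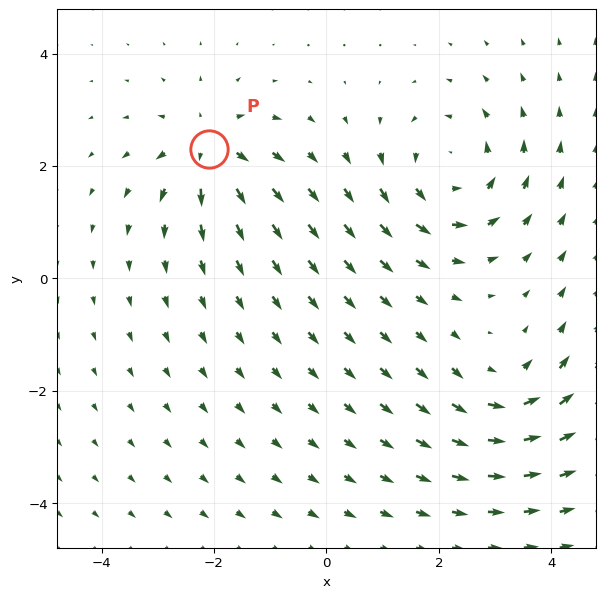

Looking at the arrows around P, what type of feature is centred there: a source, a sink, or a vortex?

source

At P (-2.1, 2.3) the arrows spread outward. Divergence about +4, curl ≈0 — positive divergence with near-zero curl is a source.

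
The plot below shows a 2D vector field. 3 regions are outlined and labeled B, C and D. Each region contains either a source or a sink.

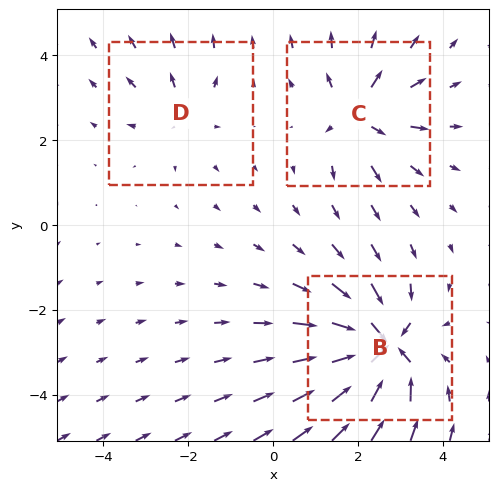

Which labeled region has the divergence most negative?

B

Divergence at each region's feature centre — B: about -7, C: about +4, D: about +3. Region B is most negative.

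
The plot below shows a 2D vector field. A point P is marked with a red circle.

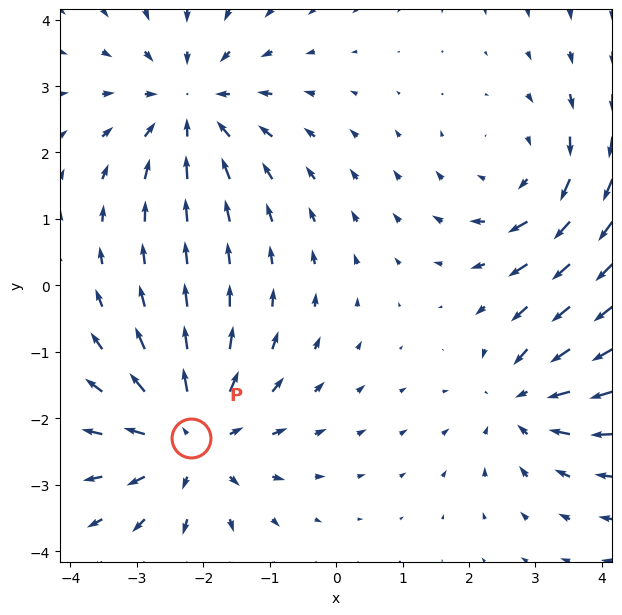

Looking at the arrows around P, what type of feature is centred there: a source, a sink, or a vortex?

source

At P (-2.2, -2.3) the arrows spread outward. Divergence about +4, curl ≈0 — positive divergence with near-zero curl is a source.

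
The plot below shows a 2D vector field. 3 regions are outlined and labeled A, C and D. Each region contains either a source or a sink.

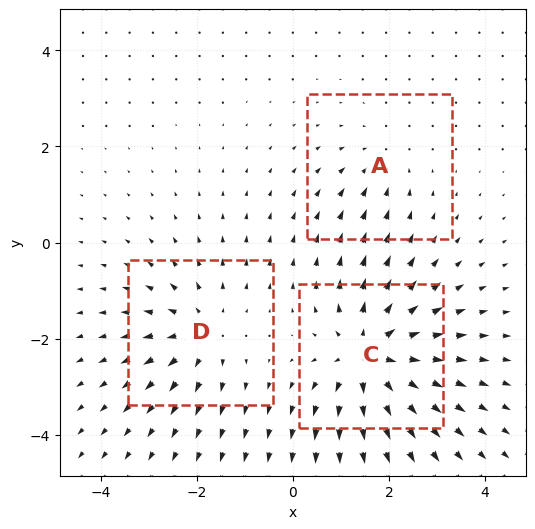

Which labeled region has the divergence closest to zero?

Divergence at each region's feature centre — A: about -2, C: about +5, D: about +3. Region A is closest to zero.

A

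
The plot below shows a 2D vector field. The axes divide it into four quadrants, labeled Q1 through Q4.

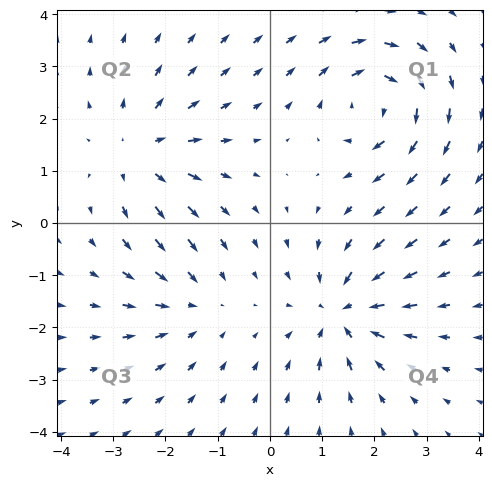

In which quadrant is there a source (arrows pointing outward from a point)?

The source sits at approximately (-2.5, 1.4), which lies in quadrant Q2. The divergence there is about +4, positive as expected for a source.

Q2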